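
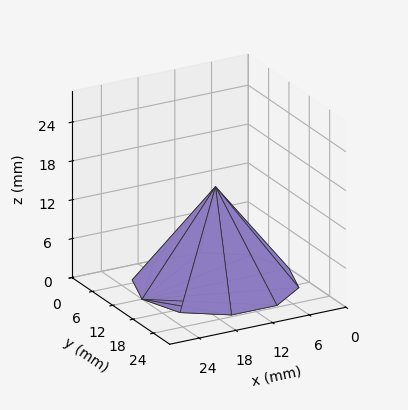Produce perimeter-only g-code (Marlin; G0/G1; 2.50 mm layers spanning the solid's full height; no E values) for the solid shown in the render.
Reading the render: the shape is a regular 10-sided pyramid, base circumscribed radius ≈ 12 mm, apex at z ≈ 15 mm (dimensions read to the nearest mm from the axis ticks). For the g-code, the solid's height is divided into equal slices at the stated Δz and each level perimeter traced with G1 moves after a G0 lift.

; perimeter-only toolpath
G21 ; units = mm
G90 ; absolute positioning
G28 ; home
; layer 1
G0 Z2.50
G0 X22.00 Y12.00
G1 X20.09 Y17.88
G1 X15.09 Y21.51
G1 X8.91 Y21.51
G1 X3.91 Y17.88
G1 X2.00 Y12.00
G1 X3.91 Y6.12
G1 X8.91 Y2.49
G1 X15.09 Y2.49
G1 X20.09 Y6.12
G1 X22.00 Y12.00
; layer 2
G0 Z5.00
G0 X20.00 Y12.00
G1 X18.47 Y16.70
G1 X14.47 Y19.61
G1 X9.53 Y19.61
G1 X5.53 Y16.70
G1 X4.00 Y12.00
G1 X5.53 Y7.30
G1 X9.53 Y4.39
G1 X14.47 Y4.39
G1 X18.47 Y7.30
G1 X20.00 Y12.00
; layer 3
G0 Z7.50
G0 X18.00 Y12.00
G1 X16.86 Y15.53
G1 X13.86 Y17.70
G1 X10.14 Y17.70
G1 X7.14 Y15.53
G1 X6.00 Y12.00
G1 X7.14 Y8.47
G1 X10.14 Y6.29
G1 X13.86 Y6.29
G1 X16.86 Y8.47
G1 X18.00 Y12.00
; layer 4
G0 Z10.00
G0 X16.00 Y12.00
G1 X15.24 Y14.35
G1 X13.24 Y15.80
G1 X10.76 Y15.80
G1 X8.76 Y14.35
G1 X8.00 Y12.00
G1 X8.76 Y9.65
G1 X10.76 Y8.20
G1 X13.24 Y8.20
G1 X15.24 Y9.65
G1 X16.00 Y12.00
; layer 5
G0 Z12.50
G0 X14.00 Y12.00
G1 X13.62 Y13.17
G1 X12.62 Y13.90
G1 X11.38 Y13.90
G1 X10.38 Y13.17
G1 X10.00 Y12.00
G1 X10.38 Y10.82
G1 X11.38 Y10.10
G1 X12.62 Y10.10
G1 X13.62 Y10.82
G1 X14.00 Y12.00
M2 ; end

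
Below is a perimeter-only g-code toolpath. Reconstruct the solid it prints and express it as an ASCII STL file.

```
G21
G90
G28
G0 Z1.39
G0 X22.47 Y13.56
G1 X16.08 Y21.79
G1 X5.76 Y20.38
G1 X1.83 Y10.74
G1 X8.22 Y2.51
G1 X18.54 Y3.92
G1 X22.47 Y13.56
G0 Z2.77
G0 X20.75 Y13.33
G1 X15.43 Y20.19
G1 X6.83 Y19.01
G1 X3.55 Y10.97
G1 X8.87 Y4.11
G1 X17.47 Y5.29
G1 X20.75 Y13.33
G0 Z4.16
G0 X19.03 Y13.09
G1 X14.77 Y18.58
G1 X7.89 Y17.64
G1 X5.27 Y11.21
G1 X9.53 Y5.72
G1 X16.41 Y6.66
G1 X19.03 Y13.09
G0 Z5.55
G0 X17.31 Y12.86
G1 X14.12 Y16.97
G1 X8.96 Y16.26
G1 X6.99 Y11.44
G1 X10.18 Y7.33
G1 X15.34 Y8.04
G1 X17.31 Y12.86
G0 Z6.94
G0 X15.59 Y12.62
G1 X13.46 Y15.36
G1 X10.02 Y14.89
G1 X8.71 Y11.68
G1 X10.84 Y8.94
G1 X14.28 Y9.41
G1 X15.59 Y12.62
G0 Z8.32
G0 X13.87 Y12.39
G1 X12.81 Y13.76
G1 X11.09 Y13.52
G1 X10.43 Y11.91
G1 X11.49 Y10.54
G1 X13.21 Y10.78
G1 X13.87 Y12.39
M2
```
solid part
  facet normal 0.0000 0.0000 -1.0000
    outer loop
      vertex 4.70 21.75 0.00
      vertex 16.74 23.40 0.00
      vertex 24.19 13.80 0.00
    endloop
  endfacet
  facet normal 0.0000 0.0000 -1.0000
    outer loop
      vertex 0.11 10.50 0.00
      vertex 4.70 21.75 0.00
      vertex 24.19 13.80 0.00
    endloop
  endfacet
  facet normal 0.0000 0.0000 -1.0000
    outer loop
      vertex 7.56 0.90 0.00
      vertex 0.11 10.50 0.00
      vertex 24.19 13.80 0.00
    endloop
  endfacet
  facet normal 0.0000 0.0000 -1.0000
    outer loop
      vertex 19.60 2.55 0.00
      vertex 7.56 0.90 0.00
      vertex 24.19 13.80 0.00
    endloop
  endfacet
  facet normal 0.5357 0.4158 0.7349
    outer loop
      vertex 24.19 13.80 0.00
      vertex 16.74 23.40 0.00
      vertex 12.15 12.15 9.71
    endloop
  endfacet
  facet normal -0.0921 0.6719 0.7349
    outer loop
      vertex 16.74 23.40 0.00
      vertex 4.70 21.75 0.00
      vertex 12.15 12.15 9.71
    endloop
  endfacet
  facet normal -0.6278 0.2562 0.7350
    outer loop
      vertex 4.70 21.75 0.00
      vertex 0.11 10.50 0.00
      vertex 12.15 12.15 9.71
    endloop
  endfacet
  facet normal -0.5357 -0.4158 0.7349
    outer loop
      vertex 0.11 10.50 0.00
      vertex 7.56 0.90 0.00
      vertex 12.15 12.15 9.71
    endloop
  endfacet
  facet normal 0.0921 -0.6719 0.7349
    outer loop
      vertex 7.56 0.90 0.00
      vertex 19.60 2.55 0.00
      vertex 12.15 12.15 9.71
    endloop
  endfacet
  facet normal 0.6278 -0.2562 0.7350
    outer loop
      vertex 19.60 2.55 0.00
      vertex 24.19 13.80 0.00
      vertex 12.15 12.15 9.71
    endloop
  endfacet
endsolid part

The G0 Z moves step by Δz≈1.39 mm. The G1 loops shrink linearly with z, so the solid tapers from its base footprint up to z≈9.71. Closing with a flat bottom cap and the tapered top and triangulating gives 10 facets — a regular 6-sided pyramid, base circumscribed radius ≈ 12.2 mm, apex at z ≈ 9.71 mm.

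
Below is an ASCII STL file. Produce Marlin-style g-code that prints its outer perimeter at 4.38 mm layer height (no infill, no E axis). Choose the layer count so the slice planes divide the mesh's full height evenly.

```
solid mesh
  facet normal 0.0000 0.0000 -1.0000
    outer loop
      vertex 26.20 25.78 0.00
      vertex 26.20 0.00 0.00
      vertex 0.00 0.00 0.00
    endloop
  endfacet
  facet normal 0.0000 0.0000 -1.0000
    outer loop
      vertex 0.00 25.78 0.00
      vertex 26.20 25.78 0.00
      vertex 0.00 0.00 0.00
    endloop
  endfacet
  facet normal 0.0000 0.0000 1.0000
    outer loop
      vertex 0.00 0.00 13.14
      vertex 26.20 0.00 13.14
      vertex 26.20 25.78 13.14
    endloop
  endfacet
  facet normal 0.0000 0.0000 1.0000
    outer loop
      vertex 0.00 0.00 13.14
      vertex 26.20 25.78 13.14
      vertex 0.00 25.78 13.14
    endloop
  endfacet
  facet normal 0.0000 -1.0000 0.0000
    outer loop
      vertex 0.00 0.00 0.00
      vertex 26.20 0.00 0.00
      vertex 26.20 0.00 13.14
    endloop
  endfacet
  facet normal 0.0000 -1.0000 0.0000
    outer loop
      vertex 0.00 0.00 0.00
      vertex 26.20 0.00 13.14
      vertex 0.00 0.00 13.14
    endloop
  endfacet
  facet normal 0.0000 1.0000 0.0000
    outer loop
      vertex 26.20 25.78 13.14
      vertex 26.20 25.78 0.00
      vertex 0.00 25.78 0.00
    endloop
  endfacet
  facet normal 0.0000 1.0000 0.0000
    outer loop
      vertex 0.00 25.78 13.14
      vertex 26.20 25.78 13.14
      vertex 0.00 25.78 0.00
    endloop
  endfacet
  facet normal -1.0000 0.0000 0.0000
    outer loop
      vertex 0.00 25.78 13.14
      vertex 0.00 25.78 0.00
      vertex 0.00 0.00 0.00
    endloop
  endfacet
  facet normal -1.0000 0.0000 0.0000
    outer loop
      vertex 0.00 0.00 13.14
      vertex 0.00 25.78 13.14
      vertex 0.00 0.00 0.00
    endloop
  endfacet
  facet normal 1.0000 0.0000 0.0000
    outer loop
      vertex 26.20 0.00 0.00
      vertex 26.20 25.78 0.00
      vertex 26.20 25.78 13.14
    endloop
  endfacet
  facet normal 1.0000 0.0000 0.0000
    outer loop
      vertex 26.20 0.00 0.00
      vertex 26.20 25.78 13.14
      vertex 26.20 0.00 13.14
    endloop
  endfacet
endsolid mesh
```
; perimeter-only toolpath
G21 ; units = mm
G90 ; absolute positioning
G28 ; home
; layer 1
G0 Z4.38
G0 X0.00 Y0.00
G1 X26.20 Y0.00
G1 X26.20 Y25.78
G1 X0.00 Y25.78
G1 X0.00 Y0.00
; layer 2
G0 Z8.76
G0 X0.00 Y0.00
G1 X26.20 Y0.00
G1 X26.20 Y25.78
G1 X0.00 Y25.78
G1 X0.00 Y0.00
; layer 3
G0 Z13.14
G0 X0.00 Y0.00
G1 X26.20 Y0.00
G1 X26.20 Y25.78
G1 X0.00 Y25.78
G1 X0.00 Y0.00
M2 ; end

The solid is a rectangular box, roughly 26.2 × 25.8 mm footprint and 13.1 mm tall. Slicing at Δz = 4.38 mm — 3 equal slices spanning the solid's height, so layer i sits at z = i·h/3 — gives 3 non-empty perimeters. Each is a 4-segment closed polygon; G0 lifts to the layer z and rapids to the start vertex, then G1 traces the edges.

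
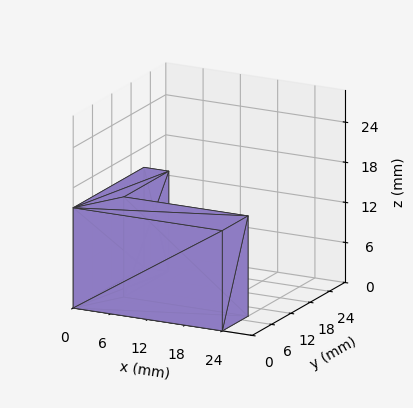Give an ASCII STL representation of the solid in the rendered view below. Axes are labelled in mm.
Reading the render: the shape is an L-shaped prism: outer 24 × 22 mm, arm thicknesses ≈ 8 mm (horizontal) and 4 mm (vertical), extruded 15 mm in z (dimensions read to the nearest mm from the axis ticks). For the STL, each face is triangulated and given an outward normal.

solid part
  facet normal 0.0000 0.0000 -1.0000
    outer loop
      vertex 24.0 8.0 0.0
      vertex 24.0 0.0 0.0
      vertex 0.0 0.0 0.0
    endloop
  endfacet
  facet normal 0.0000 0.0000 -1.0000
    outer loop
      vertex 4.0 8.0 0.0
      vertex 24.0 8.0 0.0
      vertex 0.0 0.0 0.0
    endloop
  endfacet
  facet normal 0.0000 0.0000 -1.0000
    outer loop
      vertex 4.0 22.0 0.0
      vertex 4.0 8.0 0.0
      vertex 0.0 0.0 0.0
    endloop
  endfacet
  facet normal 0.0000 0.0000 -1.0000
    outer loop
      vertex 0.0 22.0 0.0
      vertex 4.0 22.0 0.0
      vertex 0.0 0.0 0.0
    endloop
  endfacet
  facet normal 0.0000 0.0000 1.0000
    outer loop
      vertex 0.0 0.0 15.0
      vertex 24.0 0.0 15.0
      vertex 24.0 8.0 15.0
    endloop
  endfacet
  facet normal 0.0000 0.0000 1.0000
    outer loop
      vertex 0.0 0.0 15.0
      vertex 24.0 8.0 15.0
      vertex 4.0 8.0 15.0
    endloop
  endfacet
  facet normal 0.0000 0.0000 1.0000
    outer loop
      vertex 0.0 0.0 15.0
      vertex 4.0 8.0 15.0
      vertex 4.0 22.0 15.0
    endloop
  endfacet
  facet normal 0.0000 0.0000 1.0000
    outer loop
      vertex 0.0 0.0 15.0
      vertex 4.0 22.0 15.0
      vertex 0.0 22.0 15.0
    endloop
  endfacet
  facet normal 0.0000 -1.0000 0.0000
    outer loop
      vertex 0.0 0.0 0.0
      vertex 24.0 0.0 0.0
      vertex 24.0 0.0 15.0
    endloop
  endfacet
  facet normal 0.0000 -1.0000 0.0000
    outer loop
      vertex 0.0 0.0 0.0
      vertex 24.0 0.0 15.0
      vertex 0.0 0.0 15.0
    endloop
  endfacet
  facet normal 1.0000 0.0000 0.0000
    outer loop
      vertex 24.0 0.0 0.0
      vertex 24.0 8.0 0.0
      vertex 24.0 8.0 15.0
    endloop
  endfacet
  facet normal 1.0000 0.0000 0.0000
    outer loop
      vertex 24.0 0.0 0.0
      vertex 24.0 8.0 15.0
      vertex 24.0 0.0 15.0
    endloop
  endfacet
  facet normal 0.0000 1.0000 0.0000
    outer loop
      vertex 24.0 8.0 0.0
      vertex 4.0 8.0 0.0
      vertex 4.0 8.0 15.0
    endloop
  endfacet
  facet normal 0.0000 1.0000 0.0000
    outer loop
      vertex 24.0 8.0 0.0
      vertex 4.0 8.0 15.0
      vertex 24.0 8.0 15.0
    endloop
  endfacet
  facet normal 1.0000 0.0000 0.0000
    outer loop
      vertex 4.0 8.0 0.0
      vertex 4.0 22.0 0.0
      vertex 4.0 22.0 15.0
    endloop
  endfacet
  facet normal 1.0000 0.0000 0.0000
    outer loop
      vertex 4.0 8.0 0.0
      vertex 4.0 22.0 15.0
      vertex 4.0 8.0 15.0
    endloop
  endfacet
  facet normal 0.0000 1.0000 0.0000
    outer loop
      vertex 4.0 22.0 0.0
      vertex 0.0 22.0 0.0
      vertex 0.0 22.0 15.0
    endloop
  endfacet
  facet normal 0.0000 1.0000 0.0000
    outer loop
      vertex 4.0 22.0 0.0
      vertex 0.0 22.0 15.0
      vertex 4.0 22.0 15.0
    endloop
  endfacet
  facet normal -1.0000 0.0000 0.0000
    outer loop
      vertex 0.0 22.0 0.0
      vertex 0.0 0.0 0.0
      vertex 0.0 0.0 15.0
    endloop
  endfacet
  facet normal -1.0000 0.0000 0.0000
    outer loop
      vertex 0.0 22.0 0.0
      vertex 0.0 0.0 15.0
      vertex 0.0 22.0 15.0
    endloop
  endfacet
endsolid part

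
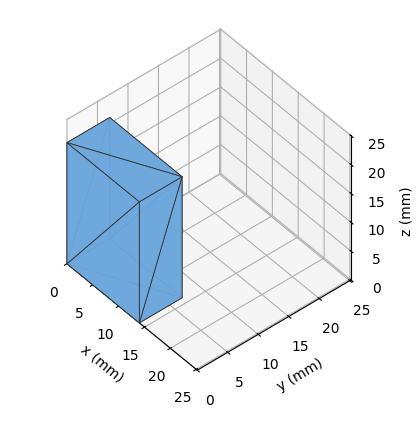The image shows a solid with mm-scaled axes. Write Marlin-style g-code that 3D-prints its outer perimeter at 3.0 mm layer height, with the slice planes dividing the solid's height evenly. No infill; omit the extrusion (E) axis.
Reading the render: the shape is a rectangular box, roughly 14 × 7 mm footprint and 21 mm tall (dimensions read to the nearest mm from the axis ticks). For the g-code, the solid's height is divided into equal slices at the stated Δz and each level perimeter traced with G1 moves after a G0 lift.

; perimeter-only toolpath
G21 ; units = mm
G90 ; absolute positioning
G28 ; home
; layer 1
G0 Z3.0
G0 X0.0 Y0.0
G1 X14.0 Y0.0
G1 X14.0 Y7.0
G1 X0.0 Y7.0
G1 X0.0 Y0.0
; layer 2
G0 Z6.0
G0 X0.0 Y0.0
G1 X14.0 Y0.0
G1 X14.0 Y7.0
G1 X0.0 Y7.0
G1 X0.0 Y0.0
; layer 3
G0 Z9.0
G0 X0.0 Y0.0
G1 X14.0 Y0.0
G1 X14.0 Y7.0
G1 X0.0 Y7.0
G1 X0.0 Y0.0
; layer 4
G0 Z12.0
G0 X0.0 Y0.0
G1 X14.0 Y0.0
G1 X14.0 Y7.0
G1 X0.0 Y7.0
G1 X0.0 Y0.0
; layer 5
G0 Z15.0
G0 X0.0 Y0.0
G1 X14.0 Y0.0
G1 X14.0 Y7.0
G1 X0.0 Y7.0
G1 X0.0 Y0.0
; layer 6
G0 Z18.0
G0 X0.0 Y0.0
G1 X14.0 Y0.0
G1 X14.0 Y7.0
G1 X0.0 Y7.0
G1 X0.0 Y0.0
; layer 7
G0 Z21.0
G0 X0.0 Y0.0
G1 X14.0 Y0.0
G1 X14.0 Y7.0
G1 X0.0 Y7.0
G1 X0.0 Y0.0
M2 ; end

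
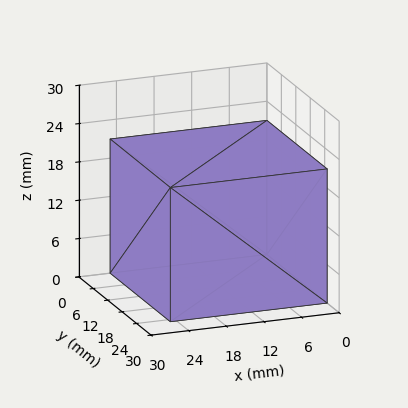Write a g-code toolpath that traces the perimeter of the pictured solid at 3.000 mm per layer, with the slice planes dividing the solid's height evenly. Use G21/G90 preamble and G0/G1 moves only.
Reading the render: the shape is a rectangular box, roughly 25 × 25 mm footprint and 21 mm tall (dimensions read to the nearest mm from the axis ticks). For the g-code, the solid's height is divided into equal slices at the stated Δz and each level perimeter traced with G1 moves after a G0 lift.

; perimeter-only toolpath
G21 ; units = mm
G90 ; absolute positioning
G28 ; home
; layer 1
G0 Z3.000
G0 X0.000 Y0.000
G1 X25.000 Y0.000
G1 X25.000 Y25.000
G1 X0.000 Y25.000
G1 X0.000 Y0.000
; layer 2
G0 Z6.000
G0 X0.000 Y0.000
G1 X25.000 Y0.000
G1 X25.000 Y25.000
G1 X0.000 Y25.000
G1 X0.000 Y0.000
; layer 3
G0 Z9.000
G0 X0.000 Y0.000
G1 X25.000 Y0.000
G1 X25.000 Y25.000
G1 X0.000 Y25.000
G1 X0.000 Y0.000
; layer 4
G0 Z12.000
G0 X0.000 Y0.000
G1 X25.000 Y0.000
G1 X25.000 Y25.000
G1 X0.000 Y25.000
G1 X0.000 Y0.000
; layer 5
G0 Z15.000
G0 X0.000 Y0.000
G1 X25.000 Y0.000
G1 X25.000 Y25.000
G1 X0.000 Y25.000
G1 X0.000 Y0.000
; layer 6
G0 Z18.000
G0 X0.000 Y0.000
G1 X25.000 Y0.000
G1 X25.000 Y25.000
G1 X0.000 Y25.000
G1 X0.000 Y0.000
; layer 7
G0 Z21.000
G0 X0.000 Y0.000
G1 X25.000 Y0.000
G1 X25.000 Y25.000
G1 X0.000 Y25.000
G1 X0.000 Y0.000
M2 ; end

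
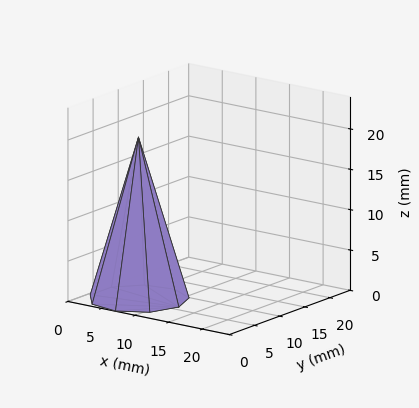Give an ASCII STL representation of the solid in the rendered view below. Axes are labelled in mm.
Reading the render: the shape is a regular 9-sided pyramid, base circumscribed radius ≈ 6 mm, apex at z ≈ 20 mm (dimensions read to the nearest mm from the axis ticks). For the STL, each face is triangulated and given an outward normal.

solid part
  facet normal 0.0000 0.0000 -1.0000
    outer loop
      vertex 7.0 11.9 0.0
      vertex 10.6 9.9 0.0
      vertex 12.0 6.0 0.0
    endloop
  endfacet
  facet normal 0.0000 0.0000 -1.0000
    outer loop
      vertex 3.0 11.2 0.0
      vertex 7.0 11.9 0.0
      vertex 12.0 6.0 0.0
    endloop
  endfacet
  facet normal 0.0000 0.0000 -1.0000
    outer loop
      vertex 0.4 8.1 0.0
      vertex 3.0 11.2 0.0
      vertex 12.0 6.0 0.0
    endloop
  endfacet
  facet normal 0.0000 0.0000 -1.0000
    outer loop
      vertex 0.4 3.9 0.0
      vertex 0.4 8.1 0.0
      vertex 12.0 6.0 0.0
    endloop
  endfacet
  facet normal 0.0000 0.0000 -1.0000
    outer loop
      vertex 3.0 0.8 0.0
      vertex 0.4 3.9 0.0
      vertex 12.0 6.0 0.0
    endloop
  endfacet
  facet normal 0.0000 0.0000 -1.0000
    outer loop
      vertex 7.0 0.1 0.0
      vertex 3.0 0.8 0.0
      vertex 12.0 6.0 0.0
    endloop
  endfacet
  facet normal 0.0000 0.0000 -1.0000
    outer loop
      vertex 10.6 2.1 0.0
      vertex 7.0 0.1 0.0
      vertex 12.0 6.0 0.0
    endloop
  endfacet
  facet normal 0.9058 0.3252 0.2717
    outer loop
      vertex 12.0 6.0 0.0
      vertex 10.6 9.9 0.0
      vertex 6.0 6.0 20.0
    endloop
  endfacet
  facet normal 0.4674 0.8413 0.2716
    outer loop
      vertex 10.6 9.9 0.0
      vertex 7.0 11.9 0.0
      vertex 6.0 6.0 20.0
    endloop
  endfacet
  facet normal -0.1659 0.9481 0.2714
    outer loop
      vertex 7.0 11.9 0.0
      vertex 3.0 11.2 0.0
      vertex 6.0 6.0 20.0
    endloop
  endfacet
  facet normal -0.7374 0.6185 0.2714
    outer loop
      vertex 3.0 11.2 0.0
      vertex 0.4 8.1 0.0
      vertex 6.0 6.0 20.0
    endloop
  endfacet
  facet normal -0.9630 0.0000 0.2696
    outer loop
      vertex 0.4 8.1 0.0
      vertex 0.4 3.9 0.0
      vertex 6.0 6.0 20.0
    endloop
  endfacet
  facet normal -0.7374 -0.6185 0.2714
    outer loop
      vertex 0.4 3.9 0.0
      vertex 3.0 0.8 0.0
      vertex 6.0 6.0 20.0
    endloop
  endfacet
  facet normal -0.1659 -0.9481 0.2714
    outer loop
      vertex 3.0 0.8 0.0
      vertex 7.0 0.1 0.0
      vertex 6.0 6.0 20.0
    endloop
  endfacet
  facet normal 0.4674 -0.8413 0.2716
    outer loop
      vertex 7.0 0.1 0.0
      vertex 10.6 2.1 0.0
      vertex 6.0 6.0 20.0
    endloop
  endfacet
  facet normal 0.9058 -0.3252 0.2717
    outer loop
      vertex 10.6 2.1 0.0
      vertex 12.0 6.0 0.0
      vertex 6.0 6.0 20.0
    endloop
  endfacet
endsolid part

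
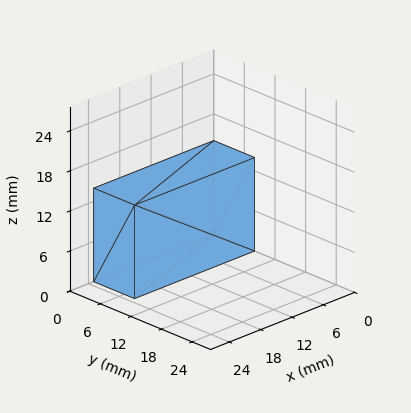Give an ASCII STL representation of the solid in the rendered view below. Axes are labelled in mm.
Reading the render: the shape is a rectangular box, roughly 23 × 8 mm footprint and 14 mm tall (dimensions read to the nearest mm from the axis ticks). For the STL, each face is triangulated and given an outward normal.

solid part
  facet normal 0.0000 0.0000 -1.0000
    outer loop
      vertex 23.00 8.00 0.00
      vertex 23.00 0.00 0.00
      vertex 0.00 0.00 0.00
    endloop
  endfacet
  facet normal 0.0000 0.0000 -1.0000
    outer loop
      vertex 0.00 8.00 0.00
      vertex 23.00 8.00 0.00
      vertex 0.00 0.00 0.00
    endloop
  endfacet
  facet normal 0.0000 0.0000 1.0000
    outer loop
      vertex 0.00 0.00 14.00
      vertex 23.00 0.00 14.00
      vertex 23.00 8.00 14.00
    endloop
  endfacet
  facet normal 0.0000 0.0000 1.0000
    outer loop
      vertex 0.00 0.00 14.00
      vertex 23.00 8.00 14.00
      vertex 0.00 8.00 14.00
    endloop
  endfacet
  facet normal 0.0000 -1.0000 0.0000
    outer loop
      vertex 0.00 0.00 0.00
      vertex 23.00 0.00 0.00
      vertex 23.00 0.00 14.00
    endloop
  endfacet
  facet normal 0.0000 -1.0000 0.0000
    outer loop
      vertex 0.00 0.00 0.00
      vertex 23.00 0.00 14.00
      vertex 0.00 0.00 14.00
    endloop
  endfacet
  facet normal 0.0000 1.0000 0.0000
    outer loop
      vertex 23.00 8.00 14.00
      vertex 23.00 8.00 0.00
      vertex 0.00 8.00 0.00
    endloop
  endfacet
  facet normal 0.0000 1.0000 0.0000
    outer loop
      vertex 0.00 8.00 14.00
      vertex 23.00 8.00 14.00
      vertex 0.00 8.00 0.00
    endloop
  endfacet
  facet normal -1.0000 0.0000 0.0000
    outer loop
      vertex 0.00 8.00 14.00
      vertex 0.00 8.00 0.00
      vertex 0.00 0.00 0.00
    endloop
  endfacet
  facet normal -1.0000 0.0000 0.0000
    outer loop
      vertex 0.00 0.00 14.00
      vertex 0.00 8.00 14.00
      vertex 0.00 0.00 0.00
    endloop
  endfacet
  facet normal 1.0000 0.0000 0.0000
    outer loop
      vertex 23.00 0.00 0.00
      vertex 23.00 8.00 0.00
      vertex 23.00 8.00 14.00
    endloop
  endfacet
  facet normal 1.0000 0.0000 0.0000
    outer loop
      vertex 23.00 0.00 0.00
      vertex 23.00 8.00 14.00
      vertex 23.00 0.00 14.00
    endloop
  endfacet
endsolid part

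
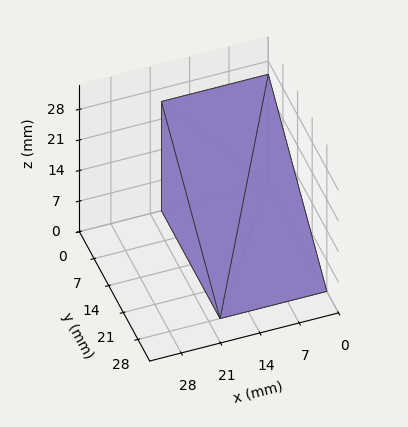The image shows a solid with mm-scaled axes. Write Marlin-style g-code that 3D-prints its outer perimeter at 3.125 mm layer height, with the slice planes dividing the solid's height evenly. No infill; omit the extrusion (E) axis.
Reading the render: the shape is a wedge (ramp): 19 × 28 mm base, rising to 25 mm along the y=0 edge and sloping linearly to z=0 at y=28 (dimensions read to the nearest mm from the axis ticks). For the g-code, the solid's height is divided into equal slices at the stated Δz and each level perimeter traced with G1 moves after a G0 lift.

; perimeter-only toolpath
G21 ; units = mm
G90 ; absolute positioning
G28 ; home
; layer 1
G0 Z3.125
G0 X0.000 Y0.000
G1 X19.000 Y0.000
G1 X19.000 Y24.500
G1 X0.000 Y24.500
G1 X0.000 Y0.000
; layer 2
G0 Z6.250
G0 X0.000 Y0.000
G1 X19.000 Y0.000
G1 X19.000 Y21.000
G1 X0.000 Y21.000
G1 X0.000 Y0.000
; layer 3
G0 Z9.375
G0 X0.000 Y0.000
G1 X19.000 Y0.000
G1 X19.000 Y17.500
G1 X0.000 Y17.500
G1 X0.000 Y0.000
; layer 4
G0 Z12.500
G0 X0.000 Y0.000
G1 X19.000 Y0.000
G1 X19.000 Y14.000
G1 X0.000 Y14.000
G1 X0.000 Y0.000
; layer 5
G0 Z15.625
G0 X0.000 Y0.000
G1 X19.000 Y0.000
G1 X19.000 Y10.500
G1 X0.000 Y10.500
G1 X0.000 Y0.000
; layer 6
G0 Z18.750
G0 X0.000 Y0.000
G1 X19.000 Y0.000
G1 X19.000 Y7.000
G1 X0.000 Y7.000
G1 X0.000 Y0.000
; layer 7
G0 Z21.875
G0 X0.000 Y0.000
G1 X19.000 Y0.000
G1 X19.000 Y3.500
G1 X0.000 Y3.500
G1 X0.000 Y0.000
M2 ; end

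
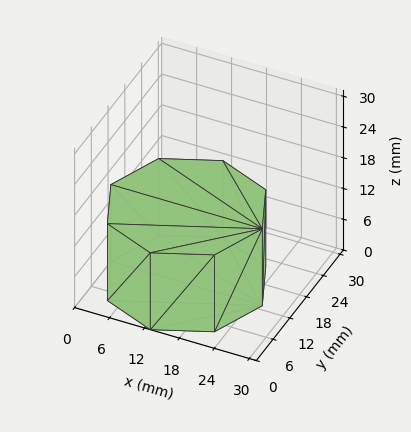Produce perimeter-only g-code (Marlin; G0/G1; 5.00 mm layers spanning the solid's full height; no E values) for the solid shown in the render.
Reading the render: the shape is a regular 8-sided prism (a cylinder approximated with 8 flat sides), circumscribed radius ≈ 13 mm, height ≈ 15 mm (dimensions read to the nearest mm from the axis ticks). For the g-code, the solid's height is divided into equal slices at the stated Δz and each level perimeter traced with G1 moves after a G0 lift.

; perimeter-only toolpath
G21 ; units = mm
G90 ; absolute positioning
G28 ; home
; layer 1
G0 Z5.00
G0 X26.00 Y13.00
G1 X22.19 Y22.19
G1 X13.00 Y26.00
G1 X3.81 Y22.19
G1 X0.00 Y13.00
G1 X3.81 Y3.81
G1 X13.00 Y0.00
G1 X22.19 Y3.81
G1 X26.00 Y13.00
; layer 2
G0 Z10.00
G0 X26.00 Y13.00
G1 X22.19 Y22.19
G1 X13.00 Y26.00
G1 X3.81 Y22.19
G1 X0.00 Y13.00
G1 X3.81 Y3.81
G1 X13.00 Y0.00
G1 X22.19 Y3.81
G1 X26.00 Y13.00
; layer 3
G0 Z15.00
G0 X26.00 Y13.00
G1 X22.19 Y22.19
G1 X13.00 Y26.00
G1 X3.81 Y22.19
G1 X0.00 Y13.00
G1 X3.81 Y3.81
G1 X13.00 Y0.00
G1 X22.19 Y3.81
G1 X26.00 Y13.00
M2 ; end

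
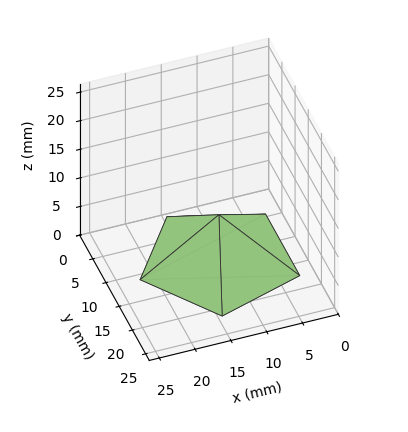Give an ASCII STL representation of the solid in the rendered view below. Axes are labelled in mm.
Reading the render: the shape is a regular 5-sided pyramid, base circumscribed radius ≈ 11 mm, apex at z ≈ 8 mm (dimensions read to the nearest mm from the axis ticks). For the STL, each face is triangulated and given an outward normal.

solid part
  facet normal 0.0000 0.0000 -1.0000
    outer loop
      vertex 2.10 17.47 0.00
      vertex 14.40 21.46 0.00
      vertex 22.00 11.00 0.00
    endloop
  endfacet
  facet normal 0.0000 0.0000 -1.0000
    outer loop
      vertex 2.10 4.53 0.00
      vertex 2.10 17.47 0.00
      vertex 22.00 11.00 0.00
    endloop
  endfacet
  facet normal 0.0000 0.0000 -1.0000
    outer loop
      vertex 14.40 0.54 0.00
      vertex 2.10 4.53 0.00
      vertex 22.00 11.00 0.00
    endloop
  endfacet
  facet normal 0.5409 0.3930 0.7437
    outer loop
      vertex 22.00 11.00 0.00
      vertex 14.40 21.46 0.00
      vertex 11.00 11.00 8.00
    endloop
  endfacet
  facet normal -0.2063 0.6359 0.7437
    outer loop
      vertex 14.40 21.46 0.00
      vertex 2.10 17.47 0.00
      vertex 11.00 11.00 8.00
    endloop
  endfacet
  facet normal -0.6685 0.0000 0.7437
    outer loop
      vertex 2.10 17.47 0.00
      vertex 2.10 4.53 0.00
      vertex 11.00 11.00 8.00
    endloop
  endfacet
  facet normal -0.2063 -0.6359 0.7437
    outer loop
      vertex 2.10 4.53 0.00
      vertex 14.40 0.54 0.00
      vertex 11.00 11.00 8.00
    endloop
  endfacet
  facet normal 0.5409 -0.3930 0.7437
    outer loop
      vertex 14.40 0.54 0.00
      vertex 22.00 11.00 0.00
      vertex 11.00 11.00 8.00
    endloop
  endfacet
endsolid part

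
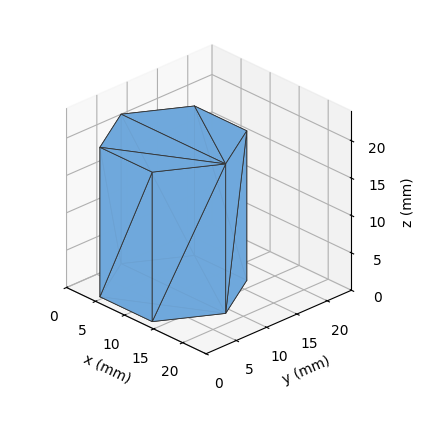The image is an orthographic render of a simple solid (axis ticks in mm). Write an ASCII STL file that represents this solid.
Reading the render: the shape is a regular 6-sided prism (a cylinder approximated with 6 flat sides), circumscribed radius ≈ 9 mm, height ≈ 20 mm (dimensions read to the nearest mm from the axis ticks). For the STL, each face is triangulated and given an outward normal.

solid part
  facet normal 0.0000 0.0000 -1.0000
    outer loop
      vertex 4.5 16.8 0.0
      vertex 13.5 16.8 0.0
      vertex 18.0 9.0 0.0
    endloop
  endfacet
  facet normal 0.0000 0.0000 -1.0000
    outer loop
      vertex 0.0 9.0 0.0
      vertex 4.5 16.8 0.0
      vertex 18.0 9.0 0.0
    endloop
  endfacet
  facet normal 0.0000 0.0000 -1.0000
    outer loop
      vertex 4.5 1.2 0.0
      vertex 0.0 9.0 0.0
      vertex 18.0 9.0 0.0
    endloop
  endfacet
  facet normal 0.0000 0.0000 -1.0000
    outer loop
      vertex 13.5 1.2 0.0
      vertex 4.5 1.2 0.0
      vertex 18.0 9.0 0.0
    endloop
  endfacet
  facet normal 0.0000 0.0000 1.0000
    outer loop
      vertex 18.0 9.0 20.0
      vertex 13.5 16.8 20.0
      vertex 4.5 16.8 20.0
    endloop
  endfacet
  facet normal 0.0000 0.0000 1.0000
    outer loop
      vertex 18.0 9.0 20.0
      vertex 4.5 16.8 20.0
      vertex 0.0 9.0 20.0
    endloop
  endfacet
  facet normal 0.0000 0.0000 1.0000
    outer loop
      vertex 18.0 9.0 20.0
      vertex 0.0 9.0 20.0
      vertex 4.5 1.2 20.0
    endloop
  endfacet
  facet normal 0.0000 0.0000 1.0000
    outer loop
      vertex 18.0 9.0 20.0
      vertex 4.5 1.2 20.0
      vertex 13.5 1.2 20.0
    endloop
  endfacet
  facet normal 0.8662 0.4997 0.0000
    outer loop
      vertex 18.0 9.0 0.0
      vertex 13.5 16.8 0.0
      vertex 13.5 16.8 20.0
    endloop
  endfacet
  facet normal 0.8662 0.4997 0.0000
    outer loop
      vertex 18.0 9.0 0.0
      vertex 13.5 16.8 20.0
      vertex 18.0 9.0 20.0
    endloop
  endfacet
  facet normal 0.0000 1.0000 0.0000
    outer loop
      vertex 13.5 16.8 0.0
      vertex 4.5 16.8 0.0
      vertex 4.5 16.8 20.0
    endloop
  endfacet
  facet normal 0.0000 1.0000 0.0000
    outer loop
      vertex 13.5 16.8 0.0
      vertex 4.5 16.8 20.0
      vertex 13.5 16.8 20.0
    endloop
  endfacet
  facet normal -0.8662 0.4997 0.0000
    outer loop
      vertex 4.5 16.8 0.0
      vertex 0.0 9.0 0.0
      vertex 0.0 9.0 20.0
    endloop
  endfacet
  facet normal -0.8662 0.4997 0.0000
    outer loop
      vertex 4.5 16.8 0.0
      vertex 0.0 9.0 20.0
      vertex 4.5 16.8 20.0
    endloop
  endfacet
  facet normal -0.8662 -0.4997 0.0000
    outer loop
      vertex 0.0 9.0 0.0
      vertex 4.5 1.2 0.0
      vertex 4.5 1.2 20.0
    endloop
  endfacet
  facet normal -0.8662 -0.4997 0.0000
    outer loop
      vertex 0.0 9.0 0.0
      vertex 4.5 1.2 20.0
      vertex 0.0 9.0 20.0
    endloop
  endfacet
  facet normal 0.0000 -1.0000 0.0000
    outer loop
      vertex 4.5 1.2 0.0
      vertex 13.5 1.2 0.0
      vertex 13.5 1.2 20.0
    endloop
  endfacet
  facet normal 0.0000 -1.0000 0.0000
    outer loop
      vertex 4.5 1.2 0.0
      vertex 13.5 1.2 20.0
      vertex 4.5 1.2 20.0
    endloop
  endfacet
  facet normal 0.8662 -0.4997 0.0000
    outer loop
      vertex 13.5 1.2 0.0
      vertex 18.0 9.0 0.0
      vertex 18.0 9.0 20.0
    endloop
  endfacet
  facet normal 0.8662 -0.4997 0.0000
    outer loop
      vertex 13.5 1.2 0.0
      vertex 18.0 9.0 20.0
      vertex 13.5 1.2 20.0
    endloop
  endfacet
endsolid part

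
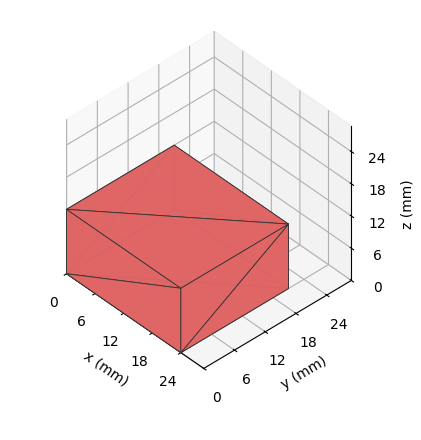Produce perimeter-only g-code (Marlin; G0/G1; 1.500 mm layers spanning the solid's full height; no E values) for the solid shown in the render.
Reading the render: the shape is a rectangular box, roughly 24 × 21 mm footprint and 12 mm tall (dimensions read to the nearest mm from the axis ticks). For the g-code, the solid's height is divided into equal slices at the stated Δz and each level perimeter traced with G1 moves after a G0 lift.

; perimeter-only toolpath
G21 ; units = mm
G90 ; absolute positioning
G28 ; home
; layer 1
G0 Z1.500
G0 X0.000 Y0.000
G1 X24.000 Y0.000
G1 X24.000 Y21.000
G1 X0.000 Y21.000
G1 X0.000 Y0.000
; layer 2
G0 Z3.000
G0 X0.000 Y0.000
G1 X24.000 Y0.000
G1 X24.000 Y21.000
G1 X0.000 Y21.000
G1 X0.000 Y0.000
; layer 3
G0 Z4.500
G0 X0.000 Y0.000
G1 X24.000 Y0.000
G1 X24.000 Y21.000
G1 X0.000 Y21.000
G1 X0.000 Y0.000
; layer 4
G0 Z6.000
G0 X0.000 Y0.000
G1 X24.000 Y0.000
G1 X24.000 Y21.000
G1 X0.000 Y21.000
G1 X0.000 Y0.000
; layer 5
G0 Z7.500
G0 X0.000 Y0.000
G1 X24.000 Y0.000
G1 X24.000 Y21.000
G1 X0.000 Y21.000
G1 X0.000 Y0.000
; layer 6
G0 Z9.000
G0 X0.000 Y0.000
G1 X24.000 Y0.000
G1 X24.000 Y21.000
G1 X0.000 Y21.000
G1 X0.000 Y0.000
; layer 7
G0 Z10.500
G0 X0.000 Y0.000
G1 X24.000 Y0.000
G1 X24.000 Y21.000
G1 X0.000 Y21.000
G1 X0.000 Y0.000
; layer 8
G0 Z12.000
G0 X0.000 Y0.000
G1 X24.000 Y0.000
G1 X24.000 Y21.000
G1 X0.000 Y21.000
G1 X0.000 Y0.000
M2 ; end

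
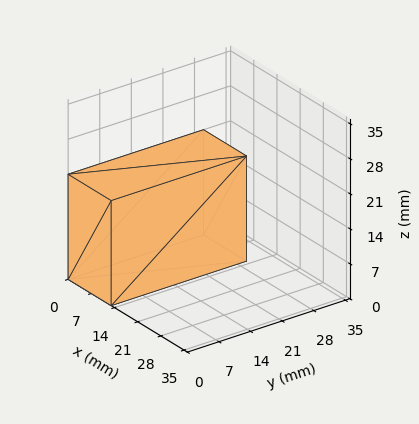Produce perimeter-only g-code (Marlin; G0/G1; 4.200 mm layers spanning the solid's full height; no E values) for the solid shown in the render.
Reading the render: the shape is a rectangular box, roughly 13 × 30 mm footprint and 21 mm tall (dimensions read to the nearest mm from the axis ticks). For the g-code, the solid's height is divided into equal slices at the stated Δz and each level perimeter traced with G1 moves after a G0 lift.

; perimeter-only toolpath
G21 ; units = mm
G90 ; absolute positioning
G28 ; home
; layer 1
G0 Z4.200
G0 X0.000 Y0.000
G1 X13.000 Y0.000
G1 X13.000 Y30.000
G1 X0.000 Y30.000
G1 X0.000 Y0.000
; layer 2
G0 Z8.400
G0 X0.000 Y0.000
G1 X13.000 Y0.000
G1 X13.000 Y30.000
G1 X0.000 Y30.000
G1 X0.000 Y0.000
; layer 3
G0 Z12.600
G0 X0.000 Y0.000
G1 X13.000 Y0.000
G1 X13.000 Y30.000
G1 X0.000 Y30.000
G1 X0.000 Y0.000
; layer 4
G0 Z16.800
G0 X0.000 Y0.000
G1 X13.000 Y0.000
G1 X13.000 Y30.000
G1 X0.000 Y30.000
G1 X0.000 Y0.000
; layer 5
G0 Z21.000
G0 X0.000 Y0.000
G1 X13.000 Y0.000
G1 X13.000 Y30.000
G1 X0.000 Y30.000
G1 X0.000 Y0.000
M2 ; end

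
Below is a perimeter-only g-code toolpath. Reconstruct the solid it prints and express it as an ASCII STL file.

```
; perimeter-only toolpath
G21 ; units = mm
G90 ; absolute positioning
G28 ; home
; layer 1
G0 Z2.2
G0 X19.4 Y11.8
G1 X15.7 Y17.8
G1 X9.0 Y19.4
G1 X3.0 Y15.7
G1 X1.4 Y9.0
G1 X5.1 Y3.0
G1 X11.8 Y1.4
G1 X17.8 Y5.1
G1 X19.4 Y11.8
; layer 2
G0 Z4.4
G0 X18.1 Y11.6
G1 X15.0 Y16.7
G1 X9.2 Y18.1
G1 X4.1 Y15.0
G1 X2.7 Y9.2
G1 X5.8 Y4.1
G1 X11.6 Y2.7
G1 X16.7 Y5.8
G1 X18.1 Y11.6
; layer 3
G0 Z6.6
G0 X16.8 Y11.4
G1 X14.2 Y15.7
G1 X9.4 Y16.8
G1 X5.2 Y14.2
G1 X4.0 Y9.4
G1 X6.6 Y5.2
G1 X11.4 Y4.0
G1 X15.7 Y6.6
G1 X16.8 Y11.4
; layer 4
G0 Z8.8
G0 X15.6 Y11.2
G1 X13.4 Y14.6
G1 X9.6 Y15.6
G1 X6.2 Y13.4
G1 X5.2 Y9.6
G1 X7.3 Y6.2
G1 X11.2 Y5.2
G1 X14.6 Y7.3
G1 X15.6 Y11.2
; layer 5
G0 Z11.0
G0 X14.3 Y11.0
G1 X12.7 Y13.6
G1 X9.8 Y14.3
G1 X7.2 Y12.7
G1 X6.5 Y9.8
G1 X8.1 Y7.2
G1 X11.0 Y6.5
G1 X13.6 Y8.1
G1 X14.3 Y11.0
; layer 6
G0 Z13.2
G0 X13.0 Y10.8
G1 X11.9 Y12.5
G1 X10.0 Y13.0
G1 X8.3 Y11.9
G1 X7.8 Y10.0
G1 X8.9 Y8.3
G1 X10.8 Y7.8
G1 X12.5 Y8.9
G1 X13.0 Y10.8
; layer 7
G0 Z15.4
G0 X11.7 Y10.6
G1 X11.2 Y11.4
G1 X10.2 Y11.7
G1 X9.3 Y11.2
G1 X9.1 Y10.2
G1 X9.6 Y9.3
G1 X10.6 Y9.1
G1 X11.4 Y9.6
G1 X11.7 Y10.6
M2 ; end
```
solid part
  facet normal 0.0000 0.0000 -1.0000
    outer loop
      vertex 8.8 20.7 0.0
      vertex 16.5 18.8 0.0
      vertex 20.7 12.0 0.0
    endloop
  endfacet
  facet normal 0.0000 0.0000 -1.0000
    outer loop
      vertex 2.0 16.5 0.0
      vertex 8.8 20.7 0.0
      vertex 20.7 12.0 0.0
    endloop
  endfacet
  facet normal 0.0000 0.0000 -1.0000
    outer loop
      vertex 0.1 8.8 0.0
      vertex 2.0 16.5 0.0
      vertex 20.7 12.0 0.0
    endloop
  endfacet
  facet normal 0.0000 0.0000 -1.0000
    outer loop
      vertex 4.3 2.0 0.0
      vertex 0.1 8.8 0.0
      vertex 20.7 12.0 0.0
    endloop
  endfacet
  facet normal 0.0000 0.0000 -1.0000
    outer loop
      vertex 12.0 0.1 0.0
      vertex 4.3 2.0 0.0
      vertex 20.7 12.0 0.0
    endloop
  endfacet
  facet normal 0.0000 0.0000 -1.0000
    outer loop
      vertex 18.8 4.3 0.0
      vertex 12.0 0.1 0.0
      vertex 20.7 12.0 0.0
    endloop
  endfacet
  facet normal 0.7468 0.4613 0.4790
    outer loop
      vertex 20.7 12.0 0.0
      vertex 16.5 18.8 0.0
      vertex 10.4 10.4 17.6
    endloop
  endfacet
  facet normal 0.2102 0.8520 0.4795
    outer loop
      vertex 16.5 18.8 0.0
      vertex 8.8 20.7 0.0
      vertex 10.4 10.4 17.6
    endloop
  endfacet
  facet normal -0.4613 0.7468 0.4790
    outer loop
      vertex 8.8 20.7 0.0
      vertex 2.0 16.5 0.0
      vertex 10.4 10.4 17.6
    endloop
  endfacet
  facet normal -0.8520 0.2102 0.4795
    outer loop
      vertex 2.0 16.5 0.0
      vertex 0.1 8.8 0.0
      vertex 10.4 10.4 17.6
    endloop
  endfacet
  facet normal -0.7468 -0.4613 0.4790
    outer loop
      vertex 0.1 8.8 0.0
      vertex 4.3 2.0 0.0
      vertex 10.4 10.4 17.6
    endloop
  endfacet
  facet normal -0.2102 -0.8520 0.4795
    outer loop
      vertex 4.3 2.0 0.0
      vertex 12.0 0.1 0.0
      vertex 10.4 10.4 17.6
    endloop
  endfacet
  facet normal 0.4613 -0.7468 0.4790
    outer loop
      vertex 12.0 0.1 0.0
      vertex 18.8 4.3 0.0
      vertex 10.4 10.4 17.6
    endloop
  endfacet
  facet normal 0.8520 -0.2102 0.4795
    outer loop
      vertex 18.8 4.3 0.0
      vertex 20.7 12.0 0.0
      vertex 10.4 10.4 17.6
    endloop
  endfacet
endsolid part

The G0 Z moves step by Δz≈2.2 mm. The G1 loops shrink linearly with z, so the solid tapers from its base footprint up to z≈17.6. Closing with a flat bottom cap and the tapered top and triangulating gives 14 facets — a regular 8-sided pyramid, base circumscribed radius ≈ 10.4 mm, apex at z ≈ 17.6 mm.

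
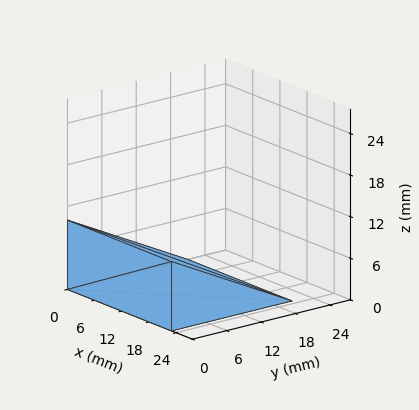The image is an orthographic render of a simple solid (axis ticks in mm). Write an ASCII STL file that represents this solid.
Reading the render: the shape is a wedge (ramp): 23 × 21 mm base, rising to 10 mm along the y=0 edge and sloping linearly to z=0 at y=21 (dimensions read to the nearest mm from the axis ticks). For the STL, each face is triangulated and given an outward normal.

solid part
  facet normal 0.0000 0.0000 -1.0000
    outer loop
      vertex 23.0 21.0 0.0
      vertex 23.0 0.0 0.0
      vertex 0.0 0.0 0.0
    endloop
  endfacet
  facet normal 0.0000 0.0000 -1.0000
    outer loop
      vertex 0.0 21.0 0.0
      vertex 23.0 21.0 0.0
      vertex 0.0 0.0 0.0
    endloop
  endfacet
  facet normal 0.0000 -1.0000 0.0000
    outer loop
      vertex 0.0 0.0 0.0
      vertex 23.0 0.0 0.0
      vertex 23.0 0.0 10.0
    endloop
  endfacet
  facet normal 0.0000 -1.0000 0.0000
    outer loop
      vertex 0.0 0.0 0.0
      vertex 23.0 0.0 10.0
      vertex 0.0 0.0 10.0
    endloop
  endfacet
  facet normal 0.0000 0.4299 0.9029
    outer loop
      vertex 0.0 0.0 10.0
      vertex 23.0 0.0 10.0
      vertex 23.0 21.0 0.0
    endloop
  endfacet
  facet normal 0.0000 0.4299 0.9029
    outer loop
      vertex 0.0 0.0 10.0
      vertex 23.0 21.0 0.0
      vertex 0.0 21.0 0.0
    endloop
  endfacet
  facet normal -1.0000 0.0000 0.0000
    outer loop
      vertex 0.0 0.0 10.0
      vertex 0.0 21.0 0.0
      vertex 0.0 0.0 0.0
    endloop
  endfacet
  facet normal 1.0000 0.0000 0.0000
    outer loop
      vertex 23.0 0.0 0.0
      vertex 23.0 21.0 0.0
      vertex 23.0 0.0 10.0
    endloop
  endfacet
endsolid part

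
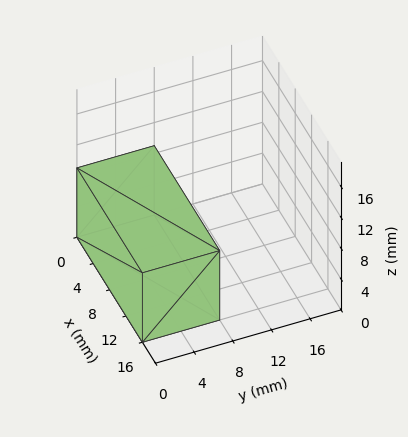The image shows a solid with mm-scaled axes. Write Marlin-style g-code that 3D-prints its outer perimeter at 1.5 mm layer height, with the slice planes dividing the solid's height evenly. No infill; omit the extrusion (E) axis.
Reading the render: the shape is a rectangular box, roughly 16 × 8 mm footprint and 9 mm tall (dimensions read to the nearest mm from the axis ticks). For the g-code, the solid's height is divided into equal slices at the stated Δz and each level perimeter traced with G1 moves after a G0 lift.

; perimeter-only toolpath
G21 ; units = mm
G90 ; absolute positioning
G28 ; home
; layer 1
G0 Z1.5
G0 X0.0 Y0.0
G1 X16.0 Y0.0
G1 X16.0 Y8.0
G1 X0.0 Y8.0
G1 X0.0 Y0.0
; layer 2
G0 Z3.0
G0 X0.0 Y0.0
G1 X16.0 Y0.0
G1 X16.0 Y8.0
G1 X0.0 Y8.0
G1 X0.0 Y0.0
; layer 3
G0 Z4.5
G0 X0.0 Y0.0
G1 X16.0 Y0.0
G1 X16.0 Y8.0
G1 X0.0 Y8.0
G1 X0.0 Y0.0
; layer 4
G0 Z6.0
G0 X0.0 Y0.0
G1 X16.0 Y0.0
G1 X16.0 Y8.0
G1 X0.0 Y8.0
G1 X0.0 Y0.0
; layer 5
G0 Z7.5
G0 X0.0 Y0.0
G1 X16.0 Y0.0
G1 X16.0 Y8.0
G1 X0.0 Y8.0
G1 X0.0 Y0.0
; layer 6
G0 Z9.0
G0 X0.0 Y0.0
G1 X16.0 Y0.0
G1 X16.0 Y8.0
G1 X0.0 Y8.0
G1 X0.0 Y0.0
M2 ; end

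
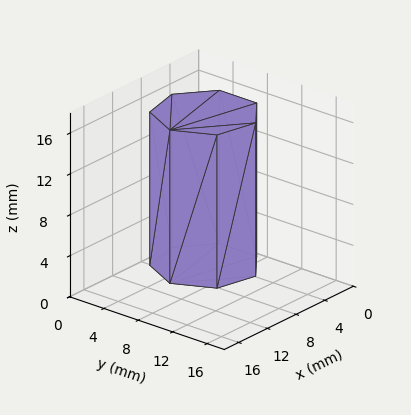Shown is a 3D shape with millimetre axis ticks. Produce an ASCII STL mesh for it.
Reading the render: the shape is a regular 7-sided prism (a cylinder approximated with 7 flat sides), circumscribed radius ≈ 5 mm, height ≈ 15 mm (dimensions read to the nearest mm from the axis ticks). For the STL, each face is triangulated and given an outward normal.

solid part
  facet normal 0.0000 0.0000 -1.0000
    outer loop
      vertex 3.887 9.875 0.000
      vertex 8.117 8.909 0.000
      vertex 10.000 5.000 0.000
    endloop
  endfacet
  facet normal 0.0000 0.0000 -1.0000
    outer loop
      vertex 0.495 7.169 0.000
      vertex 3.887 9.875 0.000
      vertex 10.000 5.000 0.000
    endloop
  endfacet
  facet normal 0.0000 0.0000 -1.0000
    outer loop
      vertex 0.495 2.831 0.000
      vertex 0.495 7.169 0.000
      vertex 10.000 5.000 0.000
    endloop
  endfacet
  facet normal 0.0000 0.0000 -1.0000
    outer loop
      vertex 3.887 0.125 0.000
      vertex 0.495 2.831 0.000
      vertex 10.000 5.000 0.000
    endloop
  endfacet
  facet normal 0.0000 0.0000 -1.0000
    outer loop
      vertex 8.117 1.091 0.000
      vertex 3.887 0.125 0.000
      vertex 10.000 5.000 0.000
    endloop
  endfacet
  facet normal 0.0000 0.0000 1.0000
    outer loop
      vertex 10.000 5.000 15.000
      vertex 8.117 8.909 15.000
      vertex 3.887 9.875 15.000
    endloop
  endfacet
  facet normal 0.0000 0.0000 1.0000
    outer loop
      vertex 10.000 5.000 15.000
      vertex 3.887 9.875 15.000
      vertex 0.495 7.169 15.000
    endloop
  endfacet
  facet normal 0.0000 0.0000 1.0000
    outer loop
      vertex 10.000 5.000 15.000
      vertex 0.495 7.169 15.000
      vertex 0.495 2.831 15.000
    endloop
  endfacet
  facet normal 0.0000 0.0000 1.0000
    outer loop
      vertex 10.000 5.000 15.000
      vertex 0.495 2.831 15.000
      vertex 3.887 0.125 15.000
    endloop
  endfacet
  facet normal 0.0000 0.0000 1.0000
    outer loop
      vertex 10.000 5.000 15.000
      vertex 3.887 0.125 15.000
      vertex 8.117 1.091 15.000
    endloop
  endfacet
  facet normal 0.9009 0.4340 0.0000
    outer loop
      vertex 10.000 5.000 0.000
      vertex 8.117 8.909 0.000
      vertex 8.117 8.909 15.000
    endloop
  endfacet
  facet normal 0.9009 0.4340 0.0000
    outer loop
      vertex 10.000 5.000 0.000
      vertex 8.117 8.909 15.000
      vertex 10.000 5.000 15.000
    endloop
  endfacet
  facet normal 0.2226 0.9749 0.0000
    outer loop
      vertex 8.117 8.909 0.000
      vertex 3.887 9.875 0.000
      vertex 3.887 9.875 15.000
    endloop
  endfacet
  facet normal 0.2226 0.9749 0.0000
    outer loop
      vertex 8.117 8.909 0.000
      vertex 3.887 9.875 15.000
      vertex 8.117 8.909 15.000
    endloop
  endfacet
  facet normal -0.6236 0.7817 0.0000
    outer loop
      vertex 3.887 9.875 0.000
      vertex 0.495 7.169 0.000
      vertex 0.495 7.169 15.000
    endloop
  endfacet
  facet normal -0.6236 0.7817 0.0000
    outer loop
      vertex 3.887 9.875 0.000
      vertex 0.495 7.169 15.000
      vertex 3.887 9.875 15.000
    endloop
  endfacet
  facet normal -1.0000 0.0000 0.0000
    outer loop
      vertex 0.495 7.169 0.000
      vertex 0.495 2.831 0.000
      vertex 0.495 2.831 15.000
    endloop
  endfacet
  facet normal -1.0000 0.0000 0.0000
    outer loop
      vertex 0.495 7.169 0.000
      vertex 0.495 2.831 15.000
      vertex 0.495 7.169 15.000
    endloop
  endfacet
  facet normal -0.6236 -0.7817 0.0000
    outer loop
      vertex 0.495 2.831 0.000
      vertex 3.887 0.125 0.000
      vertex 3.887 0.125 15.000
    endloop
  endfacet
  facet normal -0.6236 -0.7817 0.0000
    outer loop
      vertex 0.495 2.831 0.000
      vertex 3.887 0.125 15.000
      vertex 0.495 2.831 15.000
    endloop
  endfacet
  facet normal 0.2226 -0.9749 0.0000
    outer loop
      vertex 3.887 0.125 0.000
      vertex 8.117 1.091 0.000
      vertex 8.117 1.091 15.000
    endloop
  endfacet
  facet normal 0.2226 -0.9749 0.0000
    outer loop
      vertex 3.887 0.125 0.000
      vertex 8.117 1.091 15.000
      vertex 3.887 0.125 15.000
    endloop
  endfacet
  facet normal 0.9009 -0.4340 0.0000
    outer loop
      vertex 8.117 1.091 0.000
      vertex 10.000 5.000 0.000
      vertex 10.000 5.000 15.000
    endloop
  endfacet
  facet normal 0.9009 -0.4340 0.0000
    outer loop
      vertex 8.117 1.091 0.000
      vertex 10.000 5.000 15.000
      vertex 8.117 1.091 15.000
    endloop
  endfacet
endsolid part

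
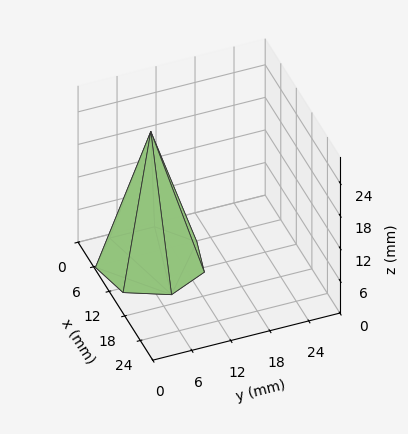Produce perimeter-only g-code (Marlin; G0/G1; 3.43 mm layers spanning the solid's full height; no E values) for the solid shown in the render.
Reading the render: the shape is a regular 7-sided pyramid, base circumscribed radius ≈ 8 mm, apex at z ≈ 24 mm (dimensions read to the nearest mm from the axis ticks). For the g-code, the solid's height is divided into equal slices at the stated Δz and each level perimeter traced with G1 moves after a G0 lift.

; perimeter-only toolpath
G21 ; units = mm
G90 ; absolute positioning
G28 ; home
; layer 1
G0 Z3.43
G0 X14.86 Y8.00
G1 X12.28 Y13.36
G1 X6.47 Y14.69
G1 X1.82 Y10.97
G1 X1.82 Y5.03
G1 X6.47 Y1.31
G1 X12.28 Y2.64
G1 X14.86 Y8.00
; layer 2
G0 Z6.86
G0 X13.71 Y8.00
G1 X11.56 Y12.46
G1 X6.73 Y13.57
G1 X2.85 Y10.48
G1 X2.85 Y5.52
G1 X6.73 Y2.43
G1 X11.56 Y3.54
G1 X13.71 Y8.00
; layer 3
G0 Z10.29
G0 X12.57 Y8.00
G1 X10.85 Y11.57
G1 X6.98 Y12.46
G1 X3.88 Y9.98
G1 X3.88 Y6.02
G1 X6.98 Y3.54
G1 X10.85 Y4.43
G1 X12.57 Y8.00
; layer 4
G0 Z13.71
G0 X11.43 Y8.00
G1 X10.14 Y10.68
G1 X7.24 Y11.34
G1 X4.91 Y9.49
G1 X4.91 Y6.51
G1 X7.24 Y4.66
G1 X10.14 Y5.32
G1 X11.43 Y8.00
; layer 5
G0 Z17.14
G0 X10.29 Y8.00
G1 X9.43 Y9.79
G1 X7.49 Y10.23
G1 X5.94 Y8.99
G1 X5.94 Y7.01
G1 X7.49 Y5.77
G1 X9.43 Y6.21
G1 X10.29 Y8.00
; layer 6
G0 Z20.57
G0 X9.14 Y8.00
G1 X8.71 Y8.89
G1 X7.75 Y9.11
G1 X6.97 Y8.50
G1 X6.97 Y7.50
G1 X7.75 Y6.89
G1 X8.71 Y7.11
G1 X9.14 Y8.00
M2 ; end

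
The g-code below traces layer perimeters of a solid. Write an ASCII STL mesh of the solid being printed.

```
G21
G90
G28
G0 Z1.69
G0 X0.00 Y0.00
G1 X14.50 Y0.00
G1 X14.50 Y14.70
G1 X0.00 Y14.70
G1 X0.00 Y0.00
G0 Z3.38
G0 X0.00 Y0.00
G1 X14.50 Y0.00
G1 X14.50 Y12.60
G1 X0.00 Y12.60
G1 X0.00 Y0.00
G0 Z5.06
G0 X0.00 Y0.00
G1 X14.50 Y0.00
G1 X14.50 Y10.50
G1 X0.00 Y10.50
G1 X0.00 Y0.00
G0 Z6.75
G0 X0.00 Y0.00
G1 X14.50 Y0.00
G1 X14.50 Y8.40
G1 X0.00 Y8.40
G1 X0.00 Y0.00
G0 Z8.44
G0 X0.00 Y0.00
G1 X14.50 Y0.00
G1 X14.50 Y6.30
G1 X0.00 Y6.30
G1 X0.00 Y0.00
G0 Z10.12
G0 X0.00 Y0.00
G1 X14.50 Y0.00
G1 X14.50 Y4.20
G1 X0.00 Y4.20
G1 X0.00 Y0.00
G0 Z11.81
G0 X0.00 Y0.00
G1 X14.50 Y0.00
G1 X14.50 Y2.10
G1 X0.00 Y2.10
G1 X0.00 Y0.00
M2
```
solid part
  facet normal 0.0000 0.0000 -1.0000
    outer loop
      vertex 14.50 16.80 0.00
      vertex 14.50 0.00 0.00
      vertex 0.00 0.00 0.00
    endloop
  endfacet
  facet normal 0.0000 0.0000 -1.0000
    outer loop
      vertex 0.00 16.80 0.00
      vertex 14.50 16.80 0.00
      vertex 0.00 0.00 0.00
    endloop
  endfacet
  facet normal 0.0000 -1.0000 0.0000
    outer loop
      vertex 0.00 0.00 0.00
      vertex 14.50 0.00 0.00
      vertex 14.50 0.00 13.50
    endloop
  endfacet
  facet normal 0.0000 -1.0000 0.0000
    outer loop
      vertex 0.00 0.00 0.00
      vertex 14.50 0.00 13.50
      vertex 0.00 0.00 13.50
    endloop
  endfacet
  facet normal 0.0000 0.6264 0.7795
    outer loop
      vertex 0.00 0.00 13.50
      vertex 14.50 0.00 13.50
      vertex 14.50 16.80 0.00
    endloop
  endfacet
  facet normal 0.0000 0.6264 0.7795
    outer loop
      vertex 0.00 0.00 13.50
      vertex 14.50 16.80 0.00
      vertex 0.00 16.80 0.00
    endloop
  endfacet
  facet normal -1.0000 0.0000 0.0000
    outer loop
      vertex 0.00 0.00 13.50
      vertex 0.00 16.80 0.00
      vertex 0.00 0.00 0.00
    endloop
  endfacet
  facet normal 1.0000 0.0000 0.0000
    outer loop
      vertex 14.50 0.00 0.00
      vertex 14.50 16.80 0.00
      vertex 14.50 0.00 13.50
    endloop
  endfacet
endsolid part

The G0 Z moves step by Δz≈1.69 mm. The G1 loops shrink linearly with z, so the solid tapers from its base footprint up to z≈13.5. Closing with a flat bottom cap and the tapered top and triangulating gives 8 facets — a wedge (ramp): 14.5 × 16.8 mm base, rising to 13.5 mm along the y=0 edge and sloping linearly to z=0 at y=16.8.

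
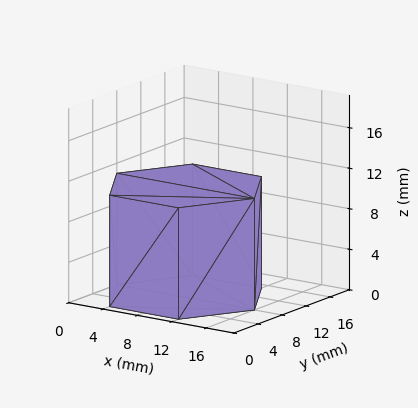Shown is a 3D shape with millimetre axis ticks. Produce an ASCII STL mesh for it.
Reading the render: the shape is a regular 6-sided prism (a cylinder approximated with 6 flat sides), circumscribed radius ≈ 8 mm, height ≈ 11 mm (dimensions read to the nearest mm from the axis ticks). For the STL, each face is triangulated and given an outward normal.

solid part
  facet normal 0.0000 0.0000 -1.0000
    outer loop
      vertex 4.0 14.9 0.0
      vertex 12.0 14.9 0.0
      vertex 16.0 8.0 0.0
    endloop
  endfacet
  facet normal 0.0000 0.0000 -1.0000
    outer loop
      vertex 0.0 8.0 0.0
      vertex 4.0 14.9 0.0
      vertex 16.0 8.0 0.0
    endloop
  endfacet
  facet normal 0.0000 0.0000 -1.0000
    outer loop
      vertex 4.0 1.1 0.0
      vertex 0.0 8.0 0.0
      vertex 16.0 8.0 0.0
    endloop
  endfacet
  facet normal 0.0000 0.0000 -1.0000
    outer loop
      vertex 12.0 1.1 0.0
      vertex 4.0 1.1 0.0
      vertex 16.0 8.0 0.0
    endloop
  endfacet
  facet normal 0.0000 0.0000 1.0000
    outer loop
      vertex 16.0 8.0 11.0
      vertex 12.0 14.9 11.0
      vertex 4.0 14.9 11.0
    endloop
  endfacet
  facet normal 0.0000 0.0000 1.0000
    outer loop
      vertex 16.0 8.0 11.0
      vertex 4.0 14.9 11.0
      vertex 0.0 8.0 11.0
    endloop
  endfacet
  facet normal 0.0000 0.0000 1.0000
    outer loop
      vertex 16.0 8.0 11.0
      vertex 0.0 8.0 11.0
      vertex 4.0 1.1 11.0
    endloop
  endfacet
  facet normal 0.0000 0.0000 1.0000
    outer loop
      vertex 16.0 8.0 11.0
      vertex 4.0 1.1 11.0
      vertex 12.0 1.1 11.0
    endloop
  endfacet
  facet normal 0.8651 0.5015 0.0000
    outer loop
      vertex 16.0 8.0 0.0
      vertex 12.0 14.9 0.0
      vertex 12.0 14.9 11.0
    endloop
  endfacet
  facet normal 0.8651 0.5015 0.0000
    outer loop
      vertex 16.0 8.0 0.0
      vertex 12.0 14.9 11.0
      vertex 16.0 8.0 11.0
    endloop
  endfacet
  facet normal 0.0000 1.0000 0.0000
    outer loop
      vertex 12.0 14.9 0.0
      vertex 4.0 14.9 0.0
      vertex 4.0 14.9 11.0
    endloop
  endfacet
  facet normal 0.0000 1.0000 0.0000
    outer loop
      vertex 12.0 14.9 0.0
      vertex 4.0 14.9 11.0
      vertex 12.0 14.9 11.0
    endloop
  endfacet
  facet normal -0.8651 0.5015 0.0000
    outer loop
      vertex 4.0 14.9 0.0
      vertex 0.0 8.0 0.0
      vertex 0.0 8.0 11.0
    endloop
  endfacet
  facet normal -0.8651 0.5015 0.0000
    outer loop
      vertex 4.0 14.9 0.0
      vertex 0.0 8.0 11.0
      vertex 4.0 14.9 11.0
    endloop
  endfacet
  facet normal -0.8651 -0.5015 0.0000
    outer loop
      vertex 0.0 8.0 0.0
      vertex 4.0 1.1 0.0
      vertex 4.0 1.1 11.0
    endloop
  endfacet
  facet normal -0.8651 -0.5015 0.0000
    outer loop
      vertex 0.0 8.0 0.0
      vertex 4.0 1.1 11.0
      vertex 0.0 8.0 11.0
    endloop
  endfacet
  facet normal 0.0000 -1.0000 0.0000
    outer loop
      vertex 4.0 1.1 0.0
      vertex 12.0 1.1 0.0
      vertex 12.0 1.1 11.0
    endloop
  endfacet
  facet normal 0.0000 -1.0000 0.0000
    outer loop
      vertex 4.0 1.1 0.0
      vertex 12.0 1.1 11.0
      vertex 4.0 1.1 11.0
    endloop
  endfacet
  facet normal 0.8651 -0.5015 0.0000
    outer loop
      vertex 12.0 1.1 0.0
      vertex 16.0 8.0 0.0
      vertex 16.0 8.0 11.0
    endloop
  endfacet
  facet normal 0.8651 -0.5015 0.0000
    outer loop
      vertex 12.0 1.1 0.0
      vertex 16.0 8.0 11.0
      vertex 12.0 1.1 11.0
    endloop
  endfacet
endsolid part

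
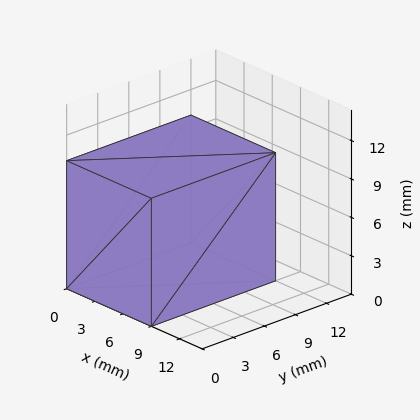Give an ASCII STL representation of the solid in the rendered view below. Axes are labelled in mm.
Reading the render: the shape is a rectangular box, roughly 9 × 12 mm footprint and 10 mm tall (dimensions read to the nearest mm from the axis ticks). For the STL, each face is triangulated and given an outward normal.

solid part
  facet normal 0.0000 0.0000 -1.0000
    outer loop
      vertex 9.00 12.00 0.00
      vertex 9.00 0.00 0.00
      vertex 0.00 0.00 0.00
    endloop
  endfacet
  facet normal 0.0000 0.0000 -1.0000
    outer loop
      vertex 0.00 12.00 0.00
      vertex 9.00 12.00 0.00
      vertex 0.00 0.00 0.00
    endloop
  endfacet
  facet normal 0.0000 0.0000 1.0000
    outer loop
      vertex 0.00 0.00 10.00
      vertex 9.00 0.00 10.00
      vertex 9.00 12.00 10.00
    endloop
  endfacet
  facet normal 0.0000 0.0000 1.0000
    outer loop
      vertex 0.00 0.00 10.00
      vertex 9.00 12.00 10.00
      vertex 0.00 12.00 10.00
    endloop
  endfacet
  facet normal 0.0000 -1.0000 0.0000
    outer loop
      vertex 0.00 0.00 0.00
      vertex 9.00 0.00 0.00
      vertex 9.00 0.00 10.00
    endloop
  endfacet
  facet normal 0.0000 -1.0000 0.0000
    outer loop
      vertex 0.00 0.00 0.00
      vertex 9.00 0.00 10.00
      vertex 0.00 0.00 10.00
    endloop
  endfacet
  facet normal 0.0000 1.0000 0.0000
    outer loop
      vertex 9.00 12.00 10.00
      vertex 9.00 12.00 0.00
      vertex 0.00 12.00 0.00
    endloop
  endfacet
  facet normal 0.0000 1.0000 0.0000
    outer loop
      vertex 0.00 12.00 10.00
      vertex 9.00 12.00 10.00
      vertex 0.00 12.00 0.00
    endloop
  endfacet
  facet normal -1.0000 0.0000 0.0000
    outer loop
      vertex 0.00 12.00 10.00
      vertex 0.00 12.00 0.00
      vertex 0.00 0.00 0.00
    endloop
  endfacet
  facet normal -1.0000 0.0000 0.0000
    outer loop
      vertex 0.00 0.00 10.00
      vertex 0.00 12.00 10.00
      vertex 0.00 0.00 0.00
    endloop
  endfacet
  facet normal 1.0000 0.0000 0.0000
    outer loop
      vertex 9.00 0.00 0.00
      vertex 9.00 12.00 0.00
      vertex 9.00 12.00 10.00
    endloop
  endfacet
  facet normal 1.0000 0.0000 0.0000
    outer loop
      vertex 9.00 0.00 0.00
      vertex 9.00 12.00 10.00
      vertex 9.00 0.00 10.00
    endloop
  endfacet
endsolid part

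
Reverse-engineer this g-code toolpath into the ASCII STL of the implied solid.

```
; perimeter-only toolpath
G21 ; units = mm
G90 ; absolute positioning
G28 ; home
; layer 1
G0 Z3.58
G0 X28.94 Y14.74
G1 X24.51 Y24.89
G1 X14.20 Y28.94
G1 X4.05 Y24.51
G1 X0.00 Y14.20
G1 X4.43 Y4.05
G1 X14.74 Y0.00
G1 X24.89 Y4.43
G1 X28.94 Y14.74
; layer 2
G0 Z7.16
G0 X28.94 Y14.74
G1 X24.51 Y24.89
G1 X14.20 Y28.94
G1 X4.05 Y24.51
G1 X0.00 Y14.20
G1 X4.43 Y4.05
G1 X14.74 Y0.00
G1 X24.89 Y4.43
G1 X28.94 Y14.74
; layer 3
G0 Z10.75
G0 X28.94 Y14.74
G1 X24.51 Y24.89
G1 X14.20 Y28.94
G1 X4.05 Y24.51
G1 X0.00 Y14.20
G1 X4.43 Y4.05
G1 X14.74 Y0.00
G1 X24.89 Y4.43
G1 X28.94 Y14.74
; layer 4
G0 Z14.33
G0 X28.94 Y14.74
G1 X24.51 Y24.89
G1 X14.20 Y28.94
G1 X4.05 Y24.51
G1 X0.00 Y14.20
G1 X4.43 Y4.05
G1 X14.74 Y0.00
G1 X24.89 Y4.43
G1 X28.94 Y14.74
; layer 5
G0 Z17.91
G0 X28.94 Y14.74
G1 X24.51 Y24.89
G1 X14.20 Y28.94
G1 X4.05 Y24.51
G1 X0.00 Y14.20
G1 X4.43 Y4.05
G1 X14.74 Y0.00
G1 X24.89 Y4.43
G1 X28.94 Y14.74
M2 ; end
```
solid part
  facet normal 0.0000 0.0000 -1.0000
    outer loop
      vertex 14.20 28.94 0.00
      vertex 24.51 24.89 0.00
      vertex 28.94 14.74 0.00
    endloop
  endfacet
  facet normal 0.0000 0.0000 -1.0000
    outer loop
      vertex 4.05 24.51 0.00
      vertex 14.20 28.94 0.00
      vertex 28.94 14.74 0.00
    endloop
  endfacet
  facet normal 0.0000 0.0000 -1.0000
    outer loop
      vertex 0.00 14.20 0.00
      vertex 4.05 24.51 0.00
      vertex 28.94 14.74 0.00
    endloop
  endfacet
  facet normal 0.0000 0.0000 -1.0000
    outer loop
      vertex 4.43 4.05 0.00
      vertex 0.00 14.20 0.00
      vertex 28.94 14.74 0.00
    endloop
  endfacet
  facet normal 0.0000 0.0000 -1.0000
    outer loop
      vertex 14.74 0.00 0.00
      vertex 4.43 4.05 0.00
      vertex 28.94 14.74 0.00
    endloop
  endfacet
  facet normal 0.0000 0.0000 -1.0000
    outer loop
      vertex 24.89 4.43 0.00
      vertex 14.74 0.00 0.00
      vertex 28.94 14.74 0.00
    endloop
  endfacet
  facet normal 0.0000 0.0000 1.0000
    outer loop
      vertex 28.94 14.74 17.91
      vertex 24.51 24.89 17.91
      vertex 14.20 28.94 17.91
    endloop
  endfacet
  facet normal 0.0000 0.0000 1.0000
    outer loop
      vertex 28.94 14.74 17.91
      vertex 14.20 28.94 17.91
      vertex 4.05 24.51 17.91
    endloop
  endfacet
  facet normal 0.0000 0.0000 1.0000
    outer loop
      vertex 28.94 14.74 17.91
      vertex 4.05 24.51 17.91
      vertex 0.00 14.20 17.91
    endloop
  endfacet
  facet normal 0.0000 0.0000 1.0000
    outer loop
      vertex 28.94 14.74 17.91
      vertex 0.00 14.20 17.91
      vertex 4.43 4.05 17.91
    endloop
  endfacet
  facet normal 0.0000 0.0000 1.0000
    outer loop
      vertex 28.94 14.74 17.91
      vertex 4.43 4.05 17.91
      vertex 14.74 0.00 17.91
    endloop
  endfacet
  facet normal 0.0000 0.0000 1.0000
    outer loop
      vertex 28.94 14.74 17.91
      vertex 14.74 0.00 17.91
      vertex 24.89 4.43 17.91
    endloop
  endfacet
  facet normal 0.9165 0.4000 0.0000
    outer loop
      vertex 28.94 14.74 0.00
      vertex 24.51 24.89 0.00
      vertex 24.51 24.89 17.91
    endloop
  endfacet
  facet normal 0.9165 0.4000 0.0000
    outer loop
      vertex 28.94 14.74 0.00
      vertex 24.51 24.89 17.91
      vertex 28.94 14.74 17.91
    endloop
  endfacet
  facet normal 0.3656 0.9308 0.0000
    outer loop
      vertex 24.51 24.89 0.00
      vertex 14.20 28.94 0.00
      vertex 14.20 28.94 17.91
    endloop
  endfacet
  facet normal 0.3656 0.9308 0.0000
    outer loop
      vertex 24.51 24.89 0.00
      vertex 14.20 28.94 17.91
      vertex 24.51 24.89 17.91
    endloop
  endfacet
  facet normal -0.4000 0.9165 0.0000
    outer loop
      vertex 14.20 28.94 0.00
      vertex 4.05 24.51 0.00
      vertex 4.05 24.51 17.91
    endloop
  endfacet
  facet normal -0.4000 0.9165 0.0000
    outer loop
      vertex 14.20 28.94 0.00
      vertex 4.05 24.51 17.91
      vertex 14.20 28.94 17.91
    endloop
  endfacet
  facet normal -0.9308 0.3656 0.0000
    outer loop
      vertex 4.05 24.51 0.00
      vertex 0.00 14.20 0.00
      vertex 0.00 14.20 17.91
    endloop
  endfacet
  facet normal -0.9308 0.3656 0.0000
    outer loop
      vertex 4.05 24.51 0.00
      vertex 0.00 14.20 17.91
      vertex 4.05 24.51 17.91
    endloop
  endfacet
  facet normal -0.9165 -0.4000 0.0000
    outer loop
      vertex 0.00 14.20 0.00
      vertex 4.43 4.05 0.00
      vertex 4.43 4.05 17.91
    endloop
  endfacet
  facet normal -0.9165 -0.4000 0.0000
    outer loop
      vertex 0.00 14.20 0.00
      vertex 4.43 4.05 17.91
      vertex 0.00 14.20 17.91
    endloop
  endfacet
  facet normal -0.3656 -0.9308 0.0000
    outer loop
      vertex 4.43 4.05 0.00
      vertex 14.74 0.00 0.00
      vertex 14.74 0.00 17.91
    endloop
  endfacet
  facet normal -0.3656 -0.9308 0.0000
    outer loop
      vertex 4.43 4.05 0.00
      vertex 14.74 0.00 17.91
      vertex 4.43 4.05 17.91
    endloop
  endfacet
  facet normal 0.4000 -0.9165 0.0000
    outer loop
      vertex 14.74 0.00 0.00
      vertex 24.89 4.43 0.00
      vertex 24.89 4.43 17.91
    endloop
  endfacet
  facet normal 0.4000 -0.9165 0.0000
    outer loop
      vertex 14.74 0.00 0.00
      vertex 24.89 4.43 17.91
      vertex 14.74 0.00 17.91
    endloop
  endfacet
  facet normal 0.9308 -0.3656 0.0000
    outer loop
      vertex 24.89 4.43 0.00
      vertex 28.94 14.74 0.00
      vertex 28.94 14.74 17.91
    endloop
  endfacet
  facet normal 0.9308 -0.3656 0.0000
    outer loop
      vertex 24.89 4.43 0.00
      vertex 28.94 14.74 17.91
      vertex 24.89 4.43 17.91
    endloop
  endfacet
endsolid part

The G0 Z moves step by Δz≈3.58 mm. Every layer's G1 loop is the same polygon, so the solid is a straight extrusion of it from z=0 to z≈17.9. Closing with flat bottom and top caps and triangulating gives 28 facets — a regular 8-sided prism (a cylinder approximated with 8 flat sides), circumscribed radius ≈ 14.5 mm, height ≈ 17.9 mm.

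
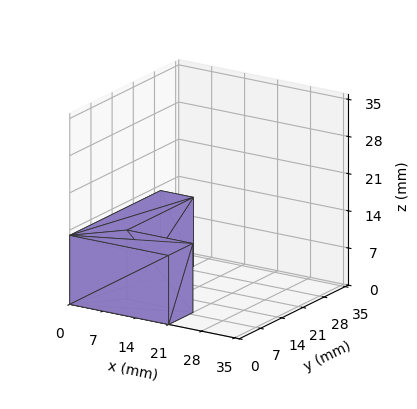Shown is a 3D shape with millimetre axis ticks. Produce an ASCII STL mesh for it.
Reading the render: the shape is an L-shaped prism: outer 21 × 30 mm, arm thicknesses ≈ 8 mm (horizontal) and 7 mm (vertical), extruded 13 mm in z (dimensions read to the nearest mm from the axis ticks). For the STL, each face is triangulated and given an outward normal.

solid part
  facet normal 0.0000 0.0000 -1.0000
    outer loop
      vertex 21.000 8.000 0.000
      vertex 21.000 0.000 0.000
      vertex 0.000 0.000 0.000
    endloop
  endfacet
  facet normal 0.0000 0.0000 -1.0000
    outer loop
      vertex 7.000 8.000 0.000
      vertex 21.000 8.000 0.000
      vertex 0.000 0.000 0.000
    endloop
  endfacet
  facet normal 0.0000 0.0000 -1.0000
    outer loop
      vertex 7.000 30.000 0.000
      vertex 7.000 8.000 0.000
      vertex 0.000 0.000 0.000
    endloop
  endfacet
  facet normal 0.0000 0.0000 -1.0000
    outer loop
      vertex 0.000 30.000 0.000
      vertex 7.000 30.000 0.000
      vertex 0.000 0.000 0.000
    endloop
  endfacet
  facet normal 0.0000 0.0000 1.0000
    outer loop
      vertex 0.000 0.000 13.000
      vertex 21.000 0.000 13.000
      vertex 21.000 8.000 13.000
    endloop
  endfacet
  facet normal 0.0000 0.0000 1.0000
    outer loop
      vertex 0.000 0.000 13.000
      vertex 21.000 8.000 13.000
      vertex 7.000 8.000 13.000
    endloop
  endfacet
  facet normal 0.0000 0.0000 1.0000
    outer loop
      vertex 0.000 0.000 13.000
      vertex 7.000 8.000 13.000
      vertex 7.000 30.000 13.000
    endloop
  endfacet
  facet normal 0.0000 0.0000 1.0000
    outer loop
      vertex 0.000 0.000 13.000
      vertex 7.000 30.000 13.000
      vertex 0.000 30.000 13.000
    endloop
  endfacet
  facet normal 0.0000 -1.0000 0.0000
    outer loop
      vertex 0.000 0.000 0.000
      vertex 21.000 0.000 0.000
      vertex 21.000 0.000 13.000
    endloop
  endfacet
  facet normal 0.0000 -1.0000 0.0000
    outer loop
      vertex 0.000 0.000 0.000
      vertex 21.000 0.000 13.000
      vertex 0.000 0.000 13.000
    endloop
  endfacet
  facet normal 1.0000 0.0000 0.0000
    outer loop
      vertex 21.000 0.000 0.000
      vertex 21.000 8.000 0.000
      vertex 21.000 8.000 13.000
    endloop
  endfacet
  facet normal 1.0000 0.0000 0.0000
    outer loop
      vertex 21.000 0.000 0.000
      vertex 21.000 8.000 13.000
      vertex 21.000 0.000 13.000
    endloop
  endfacet
  facet normal 0.0000 1.0000 0.0000
    outer loop
      vertex 21.000 8.000 0.000
      vertex 7.000 8.000 0.000
      vertex 7.000 8.000 13.000
    endloop
  endfacet
  facet normal 0.0000 1.0000 0.0000
    outer loop
      vertex 21.000 8.000 0.000
      vertex 7.000 8.000 13.000
      vertex 21.000 8.000 13.000
    endloop
  endfacet
  facet normal 1.0000 0.0000 0.0000
    outer loop
      vertex 7.000 8.000 0.000
      vertex 7.000 30.000 0.000
      vertex 7.000 30.000 13.000
    endloop
  endfacet
  facet normal 1.0000 0.0000 0.0000
    outer loop
      vertex 7.000 8.000 0.000
      vertex 7.000 30.000 13.000
      vertex 7.000 8.000 13.000
    endloop
  endfacet
  facet normal 0.0000 1.0000 0.0000
    outer loop
      vertex 7.000 30.000 0.000
      vertex 0.000 30.000 0.000
      vertex 0.000 30.000 13.000
    endloop
  endfacet
  facet normal 0.0000 1.0000 0.0000
    outer loop
      vertex 7.000 30.000 0.000
      vertex 0.000 30.000 13.000
      vertex 7.000 30.000 13.000
    endloop
  endfacet
  facet normal -1.0000 0.0000 0.0000
    outer loop
      vertex 0.000 30.000 0.000
      vertex 0.000 0.000 0.000
      vertex 0.000 0.000 13.000
    endloop
  endfacet
  facet normal -1.0000 0.0000 0.0000
    outer loop
      vertex 0.000 30.000 0.000
      vertex 0.000 0.000 13.000
      vertex 0.000 30.000 13.000
    endloop
  endfacet
endsolid part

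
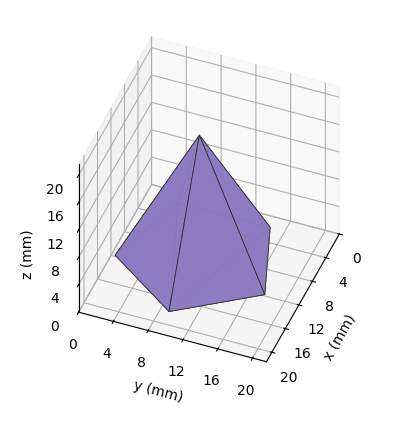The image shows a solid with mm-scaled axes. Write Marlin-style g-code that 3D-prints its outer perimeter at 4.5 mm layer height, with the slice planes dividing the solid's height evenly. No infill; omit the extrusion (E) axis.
Reading the render: the shape is a regular 5-sided pyramid, base circumscribed radius ≈ 9 mm, apex at z ≈ 18 mm (dimensions read to the nearest mm from the axis ticks). For the g-code, the solid's height is divided into equal slices at the stated Δz and each level perimeter traced with G1 moves after a G0 lift.

; perimeter-only toolpath
G21 ; units = mm
G90 ; absolute positioning
G28 ; home
; layer 1
G0 Z4.5
G0 X15.8 Y9.0
G1 X11.1 Y15.5
G1 X3.5 Y13.0
G1 X3.5 Y5.0
G1 X11.1 Y2.5
G1 X15.8 Y9.0
; layer 2
G0 Z9.0
G0 X13.5 Y9.0
G1 X10.4 Y13.3
G1 X5.3 Y11.7
G1 X5.3 Y6.3
G1 X10.4 Y4.7
G1 X13.5 Y9.0
; layer 3
G0 Z13.5
G0 X11.2 Y9.0
G1 X9.7 Y11.2
G1 X7.2 Y10.3
G1 X7.2 Y7.7
G1 X9.7 Y6.8
G1 X11.2 Y9.0
M2 ; end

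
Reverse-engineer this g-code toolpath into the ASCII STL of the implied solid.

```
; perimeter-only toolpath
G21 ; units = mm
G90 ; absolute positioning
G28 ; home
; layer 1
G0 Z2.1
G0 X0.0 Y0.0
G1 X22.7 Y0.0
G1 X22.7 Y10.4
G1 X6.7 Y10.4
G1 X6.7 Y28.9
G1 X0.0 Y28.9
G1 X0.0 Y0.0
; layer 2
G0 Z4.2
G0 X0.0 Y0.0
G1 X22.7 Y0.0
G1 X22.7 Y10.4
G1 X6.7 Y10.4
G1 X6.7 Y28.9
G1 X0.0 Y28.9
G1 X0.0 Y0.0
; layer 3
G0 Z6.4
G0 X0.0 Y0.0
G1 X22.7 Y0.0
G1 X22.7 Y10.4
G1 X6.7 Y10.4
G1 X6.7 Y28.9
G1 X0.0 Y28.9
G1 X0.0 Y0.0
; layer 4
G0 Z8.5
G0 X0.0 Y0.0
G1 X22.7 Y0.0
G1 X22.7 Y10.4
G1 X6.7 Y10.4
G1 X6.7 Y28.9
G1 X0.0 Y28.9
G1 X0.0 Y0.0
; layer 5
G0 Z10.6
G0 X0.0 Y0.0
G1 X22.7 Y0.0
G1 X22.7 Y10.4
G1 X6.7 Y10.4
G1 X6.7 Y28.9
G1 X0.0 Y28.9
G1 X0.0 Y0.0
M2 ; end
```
solid part
  facet normal 0.0000 0.0000 -1.0000
    outer loop
      vertex 22.7 10.4 0.0
      vertex 22.7 0.0 0.0
      vertex 0.0 0.0 0.0
    endloop
  endfacet
  facet normal 0.0000 0.0000 -1.0000
    outer loop
      vertex 6.7 10.4 0.0
      vertex 22.7 10.4 0.0
      vertex 0.0 0.0 0.0
    endloop
  endfacet
  facet normal 0.0000 0.0000 -1.0000
    outer loop
      vertex 6.7 28.9 0.0
      vertex 6.7 10.4 0.0
      vertex 0.0 0.0 0.0
    endloop
  endfacet
  facet normal 0.0000 0.0000 -1.0000
    outer loop
      vertex 0.0 28.9 0.0
      vertex 6.7 28.9 0.0
      vertex 0.0 0.0 0.0
    endloop
  endfacet
  facet normal 0.0000 0.0000 1.0000
    outer loop
      vertex 0.0 0.0 10.6
      vertex 22.7 0.0 10.6
      vertex 22.7 10.4 10.6
    endloop
  endfacet
  facet normal 0.0000 0.0000 1.0000
    outer loop
      vertex 0.0 0.0 10.6
      vertex 22.7 10.4 10.6
      vertex 6.7 10.4 10.6
    endloop
  endfacet
  facet normal 0.0000 0.0000 1.0000
    outer loop
      vertex 0.0 0.0 10.6
      vertex 6.7 10.4 10.6
      vertex 6.7 28.9 10.6
    endloop
  endfacet
  facet normal 0.0000 0.0000 1.0000
    outer loop
      vertex 0.0 0.0 10.6
      vertex 6.7 28.9 10.6
      vertex 0.0 28.9 10.6
    endloop
  endfacet
  facet normal 0.0000 -1.0000 0.0000
    outer loop
      vertex 0.0 0.0 0.0
      vertex 22.7 0.0 0.0
      vertex 22.7 0.0 10.6
    endloop
  endfacet
  facet normal 0.0000 -1.0000 0.0000
    outer loop
      vertex 0.0 0.0 0.0
      vertex 22.7 0.0 10.6
      vertex 0.0 0.0 10.6
    endloop
  endfacet
  facet normal 1.0000 0.0000 0.0000
    outer loop
      vertex 22.7 0.0 0.0
      vertex 22.7 10.4 0.0
      vertex 22.7 10.4 10.6
    endloop
  endfacet
  facet normal 1.0000 0.0000 0.0000
    outer loop
      vertex 22.7 0.0 0.0
      vertex 22.7 10.4 10.6
      vertex 22.7 0.0 10.6
    endloop
  endfacet
  facet normal 0.0000 1.0000 0.0000
    outer loop
      vertex 22.7 10.4 0.0
      vertex 6.7 10.4 0.0
      vertex 6.7 10.4 10.6
    endloop
  endfacet
  facet normal 0.0000 1.0000 0.0000
    outer loop
      vertex 22.7 10.4 0.0
      vertex 6.7 10.4 10.6
      vertex 22.7 10.4 10.6
    endloop
  endfacet
  facet normal 1.0000 0.0000 0.0000
    outer loop
      vertex 6.7 10.4 0.0
      vertex 6.7 28.9 0.0
      vertex 6.7 28.9 10.6
    endloop
  endfacet
  facet normal 1.0000 0.0000 0.0000
    outer loop
      vertex 6.7 10.4 0.0
      vertex 6.7 28.9 10.6
      vertex 6.7 10.4 10.6
    endloop
  endfacet
  facet normal 0.0000 1.0000 0.0000
    outer loop
      vertex 6.7 28.9 0.0
      vertex 0.0 28.9 0.0
      vertex 0.0 28.9 10.6
    endloop
  endfacet
  facet normal 0.0000 1.0000 0.0000
    outer loop
      vertex 6.7 28.9 0.0
      vertex 0.0 28.9 10.6
      vertex 6.7 28.9 10.6
    endloop
  endfacet
  facet normal -1.0000 0.0000 0.0000
    outer loop
      vertex 0.0 28.9 0.0
      vertex 0.0 0.0 0.0
      vertex 0.0 0.0 10.6
    endloop
  endfacet
  facet normal -1.0000 0.0000 0.0000
    outer loop
      vertex 0.0 28.9 0.0
      vertex 0.0 0.0 10.6
      vertex 0.0 28.9 10.6
    endloop
  endfacet
endsolid part

The G0 Z moves step by Δz≈2.1 mm. Every layer's G1 loop is the same polygon, so the solid is a straight extrusion of it from z=0 to z≈10.6. Closing with flat bottom and top caps and triangulating gives 20 facets — an L-shaped prism: outer 22.7 × 28.9 mm, arm thicknesses ≈ 10.4 mm (horizontal) and 6.7 mm (vertical), extruded 10.6 mm in z.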